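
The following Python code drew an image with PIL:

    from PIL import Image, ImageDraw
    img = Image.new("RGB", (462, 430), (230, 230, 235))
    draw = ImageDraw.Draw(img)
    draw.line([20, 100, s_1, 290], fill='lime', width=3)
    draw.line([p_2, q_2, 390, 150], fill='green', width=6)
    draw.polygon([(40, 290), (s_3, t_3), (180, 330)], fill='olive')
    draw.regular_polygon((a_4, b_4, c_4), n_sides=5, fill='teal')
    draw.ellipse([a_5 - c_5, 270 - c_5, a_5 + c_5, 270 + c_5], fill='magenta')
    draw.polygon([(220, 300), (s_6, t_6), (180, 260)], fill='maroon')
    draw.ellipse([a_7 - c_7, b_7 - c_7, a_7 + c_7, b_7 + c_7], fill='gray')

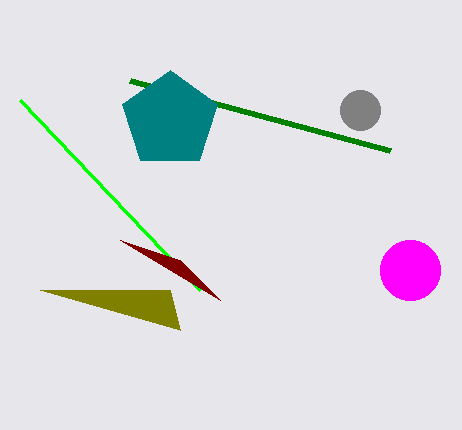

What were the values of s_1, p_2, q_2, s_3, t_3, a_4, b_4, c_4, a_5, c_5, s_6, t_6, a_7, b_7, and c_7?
s_1 = 200
p_2 = 130
q_2 = 80
s_3 = 170
t_3 = 290
a_4 = 170
b_4 = 120
c_4 = 50
a_5 = 410
c_5 = 30
s_6 = 120
t_6 = 240
a_7 = 360
b_7 = 110
c_7 = 20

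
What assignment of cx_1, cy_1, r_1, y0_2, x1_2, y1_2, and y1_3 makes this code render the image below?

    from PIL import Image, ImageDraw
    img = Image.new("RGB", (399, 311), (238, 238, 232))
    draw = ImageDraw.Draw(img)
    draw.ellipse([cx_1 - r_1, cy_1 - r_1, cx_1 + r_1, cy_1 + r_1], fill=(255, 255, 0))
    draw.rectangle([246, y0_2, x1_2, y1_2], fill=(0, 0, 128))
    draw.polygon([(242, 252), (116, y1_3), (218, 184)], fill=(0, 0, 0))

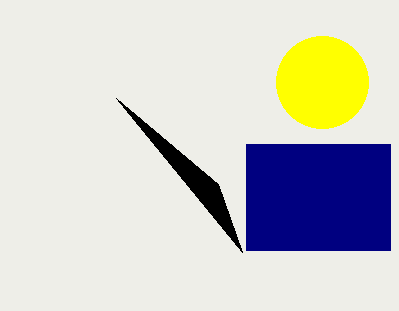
cx_1 = 322, cy_1 = 82, r_1 = 46, y0_2 = 144, x1_2 = 390, y1_2 = 250, y1_3 = 98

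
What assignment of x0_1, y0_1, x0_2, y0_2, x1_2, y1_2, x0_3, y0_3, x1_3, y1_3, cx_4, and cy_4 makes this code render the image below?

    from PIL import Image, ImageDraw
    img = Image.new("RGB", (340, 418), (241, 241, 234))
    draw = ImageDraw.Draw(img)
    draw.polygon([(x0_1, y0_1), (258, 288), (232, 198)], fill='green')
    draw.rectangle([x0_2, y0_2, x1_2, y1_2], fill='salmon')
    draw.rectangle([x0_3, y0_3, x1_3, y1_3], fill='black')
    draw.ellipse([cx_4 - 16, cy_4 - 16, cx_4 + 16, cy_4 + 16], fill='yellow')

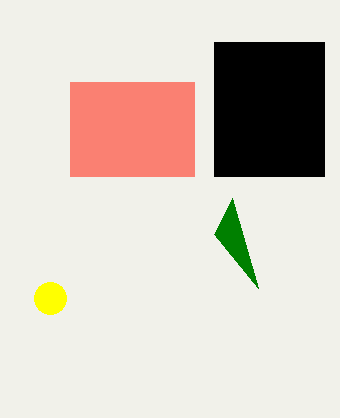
x0_1 = 214
y0_1 = 234
x0_2 = 70
y0_2 = 82
x1_2 = 194
y1_2 = 176
x0_3 = 214
y0_3 = 42
x1_3 = 324
y1_3 = 176
cx_4 = 50
cy_4 = 298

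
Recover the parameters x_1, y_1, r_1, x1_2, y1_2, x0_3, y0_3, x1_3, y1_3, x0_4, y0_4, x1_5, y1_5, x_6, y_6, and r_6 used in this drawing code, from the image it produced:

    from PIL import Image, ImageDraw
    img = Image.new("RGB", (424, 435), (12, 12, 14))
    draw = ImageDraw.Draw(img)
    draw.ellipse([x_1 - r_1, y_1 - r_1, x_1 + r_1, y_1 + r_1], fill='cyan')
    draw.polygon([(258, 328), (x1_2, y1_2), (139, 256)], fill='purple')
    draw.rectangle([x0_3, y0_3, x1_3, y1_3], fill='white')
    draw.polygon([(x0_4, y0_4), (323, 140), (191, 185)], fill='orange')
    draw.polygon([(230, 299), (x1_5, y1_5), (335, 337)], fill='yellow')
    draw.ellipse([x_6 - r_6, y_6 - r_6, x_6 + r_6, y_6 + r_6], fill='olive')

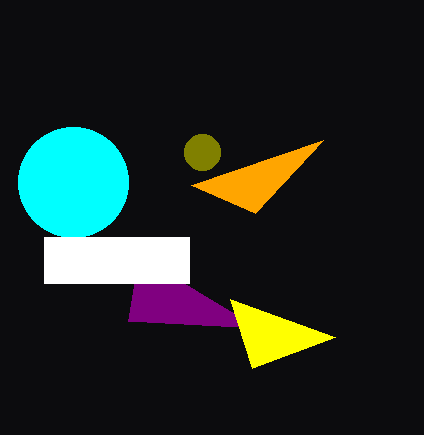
x_1 = 73, y_1 = 182, r_1 = 55, x1_2 = 128, y1_2 = 321, x0_3 = 44, y0_3 = 237, x1_3 = 189, y1_3 = 283, x0_4 = 255, y0_4 = 213, x1_5 = 252, y1_5 = 368, x_6 = 202, y_6 = 152, r_6 = 18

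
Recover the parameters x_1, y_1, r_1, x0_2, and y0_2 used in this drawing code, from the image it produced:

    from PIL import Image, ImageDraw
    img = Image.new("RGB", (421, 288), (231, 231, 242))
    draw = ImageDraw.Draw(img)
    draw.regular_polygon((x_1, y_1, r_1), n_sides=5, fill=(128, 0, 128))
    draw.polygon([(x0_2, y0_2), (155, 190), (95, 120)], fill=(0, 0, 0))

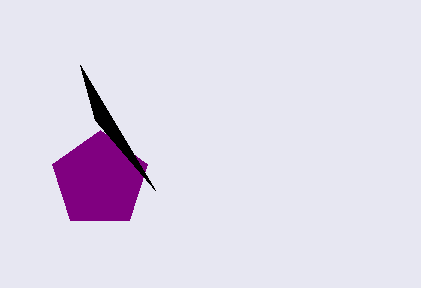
x_1 = 100, y_1 = 180, r_1 = 50, x0_2 = 80, y0_2 = 65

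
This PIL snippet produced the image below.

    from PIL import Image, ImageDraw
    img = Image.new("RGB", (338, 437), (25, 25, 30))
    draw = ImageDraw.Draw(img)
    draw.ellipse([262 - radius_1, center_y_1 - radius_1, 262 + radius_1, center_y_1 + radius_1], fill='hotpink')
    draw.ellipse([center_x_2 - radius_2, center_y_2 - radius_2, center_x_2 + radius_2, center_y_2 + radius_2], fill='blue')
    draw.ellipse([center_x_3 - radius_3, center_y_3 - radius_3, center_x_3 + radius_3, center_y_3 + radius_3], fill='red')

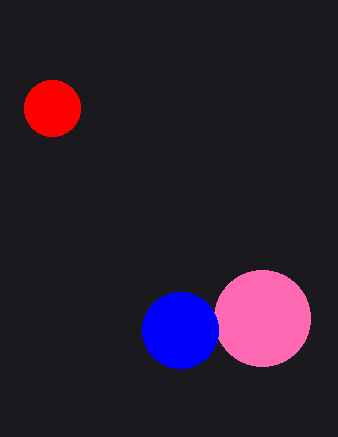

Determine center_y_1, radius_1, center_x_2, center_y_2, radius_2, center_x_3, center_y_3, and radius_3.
center_y_1 = 318, radius_1 = 48, center_x_2 = 180, center_y_2 = 330, radius_2 = 38, center_x_3 = 52, center_y_3 = 108, radius_3 = 28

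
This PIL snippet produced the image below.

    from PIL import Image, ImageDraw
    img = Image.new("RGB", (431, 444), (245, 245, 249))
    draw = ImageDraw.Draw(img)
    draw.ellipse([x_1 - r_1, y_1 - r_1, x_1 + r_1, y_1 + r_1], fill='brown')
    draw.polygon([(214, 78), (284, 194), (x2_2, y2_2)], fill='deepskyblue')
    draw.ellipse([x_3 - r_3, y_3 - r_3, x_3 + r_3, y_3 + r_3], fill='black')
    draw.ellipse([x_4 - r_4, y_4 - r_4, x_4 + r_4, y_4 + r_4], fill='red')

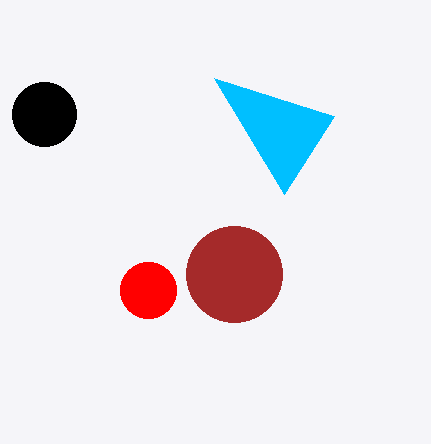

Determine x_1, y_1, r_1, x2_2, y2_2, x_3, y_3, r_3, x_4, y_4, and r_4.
x_1 = 234, y_1 = 274, r_1 = 48, x2_2 = 334, y2_2 = 116, x_3 = 44, y_3 = 114, r_3 = 32, x_4 = 148, y_4 = 290, r_4 = 28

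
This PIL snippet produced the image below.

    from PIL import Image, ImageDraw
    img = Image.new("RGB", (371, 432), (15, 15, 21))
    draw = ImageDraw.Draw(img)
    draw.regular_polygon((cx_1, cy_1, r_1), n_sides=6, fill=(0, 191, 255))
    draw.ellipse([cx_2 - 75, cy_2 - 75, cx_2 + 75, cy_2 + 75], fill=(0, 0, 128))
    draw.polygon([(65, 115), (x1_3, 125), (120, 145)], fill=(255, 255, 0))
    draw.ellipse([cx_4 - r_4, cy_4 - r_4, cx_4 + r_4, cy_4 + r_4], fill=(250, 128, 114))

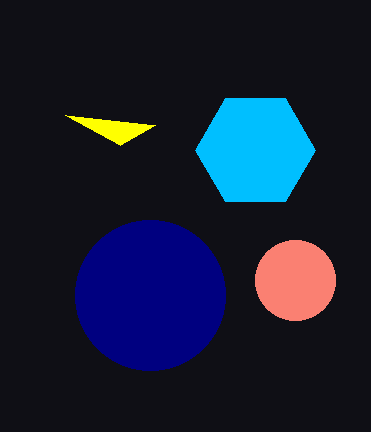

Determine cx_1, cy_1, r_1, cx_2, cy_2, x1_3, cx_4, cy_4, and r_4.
cx_1 = 255, cy_1 = 150, r_1 = 60, cx_2 = 150, cy_2 = 295, x1_3 = 155, cx_4 = 295, cy_4 = 280, r_4 = 40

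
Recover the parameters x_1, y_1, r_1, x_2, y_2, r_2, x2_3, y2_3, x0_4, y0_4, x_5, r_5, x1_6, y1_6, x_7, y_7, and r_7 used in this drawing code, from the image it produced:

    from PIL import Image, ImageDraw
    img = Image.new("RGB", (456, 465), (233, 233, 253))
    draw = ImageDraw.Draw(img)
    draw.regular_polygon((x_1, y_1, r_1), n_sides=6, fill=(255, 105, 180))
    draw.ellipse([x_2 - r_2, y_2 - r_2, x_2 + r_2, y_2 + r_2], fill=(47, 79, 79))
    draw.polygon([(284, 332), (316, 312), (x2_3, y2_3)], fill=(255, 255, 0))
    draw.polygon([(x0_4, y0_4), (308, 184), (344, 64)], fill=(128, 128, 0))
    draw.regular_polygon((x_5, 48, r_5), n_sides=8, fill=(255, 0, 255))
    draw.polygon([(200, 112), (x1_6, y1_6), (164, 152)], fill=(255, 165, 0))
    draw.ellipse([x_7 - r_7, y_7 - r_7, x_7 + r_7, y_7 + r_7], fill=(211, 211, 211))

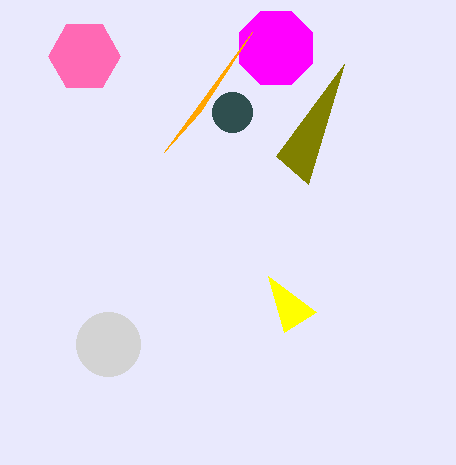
x_1 = 84, y_1 = 56, r_1 = 36, x_2 = 232, y_2 = 112, r_2 = 20, x2_3 = 268, y2_3 = 276, x0_4 = 276, y0_4 = 156, x_5 = 276, r_5 = 40, x1_6 = 252, y1_6 = 32, x_7 = 108, y_7 = 344, r_7 = 32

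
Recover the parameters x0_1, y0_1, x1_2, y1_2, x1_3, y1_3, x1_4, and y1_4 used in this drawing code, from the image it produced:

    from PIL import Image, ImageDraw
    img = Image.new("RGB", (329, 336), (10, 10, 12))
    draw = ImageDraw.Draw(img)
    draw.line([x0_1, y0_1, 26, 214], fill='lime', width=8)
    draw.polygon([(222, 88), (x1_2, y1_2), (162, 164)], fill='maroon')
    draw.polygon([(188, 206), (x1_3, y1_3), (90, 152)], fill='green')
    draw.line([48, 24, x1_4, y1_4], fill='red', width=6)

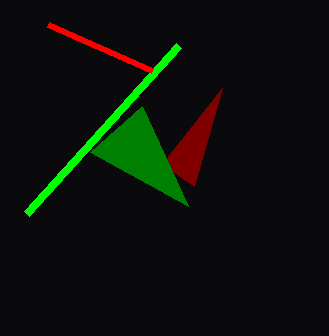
x0_1 = 178, y0_1 = 46, x1_2 = 194, y1_2 = 186, x1_3 = 142, y1_3 = 106, x1_4 = 152, y1_4 = 70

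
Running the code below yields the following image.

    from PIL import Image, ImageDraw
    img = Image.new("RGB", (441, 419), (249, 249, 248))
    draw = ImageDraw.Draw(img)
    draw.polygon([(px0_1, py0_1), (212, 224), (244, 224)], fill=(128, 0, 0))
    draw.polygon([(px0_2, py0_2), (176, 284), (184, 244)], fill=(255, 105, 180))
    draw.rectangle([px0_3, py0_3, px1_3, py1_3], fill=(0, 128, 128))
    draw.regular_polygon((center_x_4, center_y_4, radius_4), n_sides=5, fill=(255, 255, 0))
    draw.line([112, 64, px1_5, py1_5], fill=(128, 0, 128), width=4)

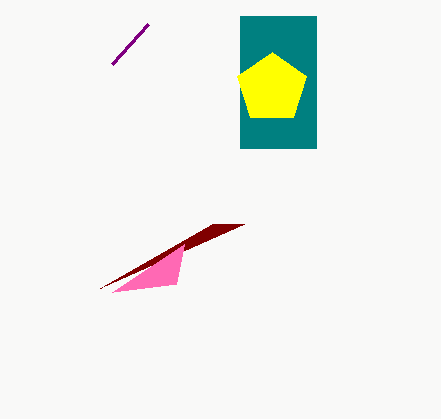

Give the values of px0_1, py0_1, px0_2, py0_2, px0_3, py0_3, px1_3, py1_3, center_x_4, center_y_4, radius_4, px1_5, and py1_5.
px0_1 = 100
py0_1 = 288
px0_2 = 112
py0_2 = 292
px0_3 = 240
py0_3 = 16
px1_3 = 316
py1_3 = 148
center_x_4 = 272
center_y_4 = 88
radius_4 = 36
px1_5 = 148
py1_5 = 24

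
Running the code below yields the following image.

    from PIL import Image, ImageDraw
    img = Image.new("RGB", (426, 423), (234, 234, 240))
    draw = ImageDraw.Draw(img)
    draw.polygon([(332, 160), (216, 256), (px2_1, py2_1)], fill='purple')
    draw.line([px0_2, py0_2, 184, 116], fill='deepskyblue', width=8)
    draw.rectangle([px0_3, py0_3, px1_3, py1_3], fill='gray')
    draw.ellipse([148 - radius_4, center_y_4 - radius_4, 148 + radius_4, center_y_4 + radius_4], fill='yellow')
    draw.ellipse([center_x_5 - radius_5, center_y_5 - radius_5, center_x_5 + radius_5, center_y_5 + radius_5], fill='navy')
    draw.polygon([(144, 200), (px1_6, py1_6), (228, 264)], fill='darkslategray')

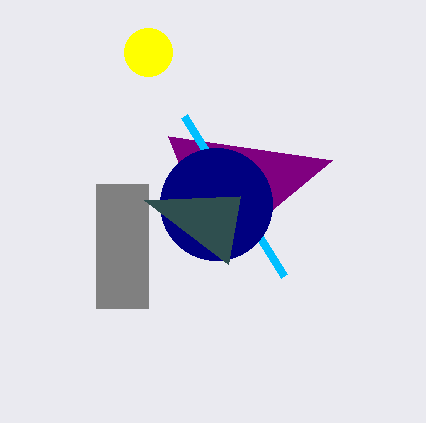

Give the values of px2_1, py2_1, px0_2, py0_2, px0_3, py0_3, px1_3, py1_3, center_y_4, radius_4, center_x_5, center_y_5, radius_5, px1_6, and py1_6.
px2_1 = 168
py2_1 = 136
px0_2 = 284
py0_2 = 276
px0_3 = 96
py0_3 = 184
px1_3 = 148
py1_3 = 308
center_y_4 = 52
radius_4 = 24
center_x_5 = 216
center_y_5 = 204
radius_5 = 56
px1_6 = 240
py1_6 = 196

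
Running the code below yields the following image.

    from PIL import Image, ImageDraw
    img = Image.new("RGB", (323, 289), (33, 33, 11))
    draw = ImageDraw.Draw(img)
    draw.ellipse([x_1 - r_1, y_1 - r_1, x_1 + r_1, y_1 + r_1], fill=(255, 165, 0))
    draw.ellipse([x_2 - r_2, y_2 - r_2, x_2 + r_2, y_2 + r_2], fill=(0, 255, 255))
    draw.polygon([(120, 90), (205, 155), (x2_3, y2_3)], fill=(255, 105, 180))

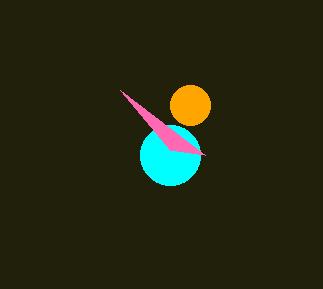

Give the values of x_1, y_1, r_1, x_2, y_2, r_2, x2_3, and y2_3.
x_1 = 190, y_1 = 105, r_1 = 20, x_2 = 170, y_2 = 155, r_2 = 30, x2_3 = 170, y2_3 = 150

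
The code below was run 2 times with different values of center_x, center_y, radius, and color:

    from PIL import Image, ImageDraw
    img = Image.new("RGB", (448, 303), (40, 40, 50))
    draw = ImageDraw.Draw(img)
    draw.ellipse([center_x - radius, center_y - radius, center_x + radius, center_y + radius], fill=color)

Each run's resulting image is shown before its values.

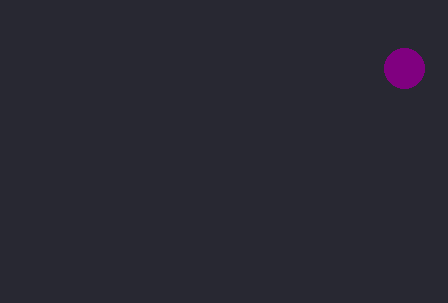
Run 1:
center_x = 404; center_y = 68; radius = 20; color = 'purple'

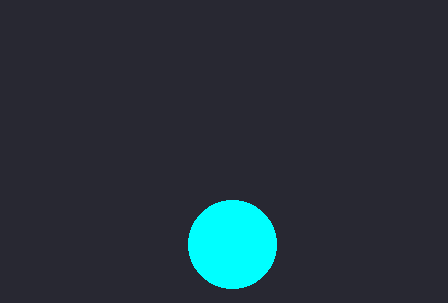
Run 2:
center_x = 232, center_y = 244, radius = 44, color = 'cyan'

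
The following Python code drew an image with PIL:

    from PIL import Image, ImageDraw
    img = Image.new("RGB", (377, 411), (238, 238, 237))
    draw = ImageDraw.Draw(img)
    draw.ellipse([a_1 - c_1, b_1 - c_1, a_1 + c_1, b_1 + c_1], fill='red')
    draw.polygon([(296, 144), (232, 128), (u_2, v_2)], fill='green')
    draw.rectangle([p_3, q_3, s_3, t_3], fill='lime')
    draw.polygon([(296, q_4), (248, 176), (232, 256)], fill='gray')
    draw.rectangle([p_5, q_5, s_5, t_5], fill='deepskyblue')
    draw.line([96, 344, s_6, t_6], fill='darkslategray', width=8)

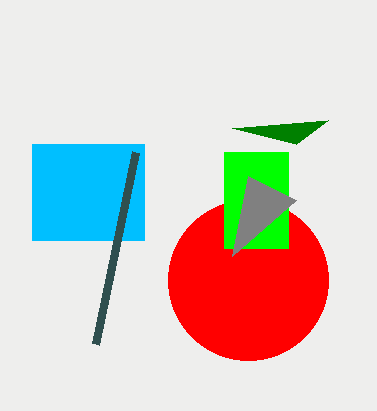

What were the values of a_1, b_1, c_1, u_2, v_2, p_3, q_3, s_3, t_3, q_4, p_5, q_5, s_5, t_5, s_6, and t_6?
a_1 = 248; b_1 = 280; c_1 = 80; u_2 = 328; v_2 = 120; p_3 = 224; q_3 = 152; s_3 = 288; t_3 = 248; q_4 = 200; p_5 = 32; q_5 = 144; s_5 = 144; t_5 = 240; s_6 = 136; t_6 = 152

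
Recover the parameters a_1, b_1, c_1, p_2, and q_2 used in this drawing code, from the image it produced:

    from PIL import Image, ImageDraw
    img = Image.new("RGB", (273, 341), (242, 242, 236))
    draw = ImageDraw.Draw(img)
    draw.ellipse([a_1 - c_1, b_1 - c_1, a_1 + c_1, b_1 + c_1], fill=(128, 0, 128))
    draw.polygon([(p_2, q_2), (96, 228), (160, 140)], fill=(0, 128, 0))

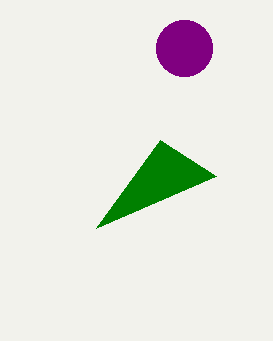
a_1 = 184; b_1 = 48; c_1 = 28; p_2 = 216; q_2 = 176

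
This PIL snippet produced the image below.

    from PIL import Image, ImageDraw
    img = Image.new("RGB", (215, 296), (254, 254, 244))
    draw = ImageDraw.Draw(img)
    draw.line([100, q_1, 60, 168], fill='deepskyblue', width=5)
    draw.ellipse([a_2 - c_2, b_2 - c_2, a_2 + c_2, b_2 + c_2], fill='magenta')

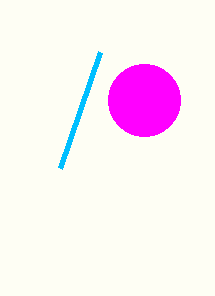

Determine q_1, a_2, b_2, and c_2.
q_1 = 52
a_2 = 144
b_2 = 100
c_2 = 36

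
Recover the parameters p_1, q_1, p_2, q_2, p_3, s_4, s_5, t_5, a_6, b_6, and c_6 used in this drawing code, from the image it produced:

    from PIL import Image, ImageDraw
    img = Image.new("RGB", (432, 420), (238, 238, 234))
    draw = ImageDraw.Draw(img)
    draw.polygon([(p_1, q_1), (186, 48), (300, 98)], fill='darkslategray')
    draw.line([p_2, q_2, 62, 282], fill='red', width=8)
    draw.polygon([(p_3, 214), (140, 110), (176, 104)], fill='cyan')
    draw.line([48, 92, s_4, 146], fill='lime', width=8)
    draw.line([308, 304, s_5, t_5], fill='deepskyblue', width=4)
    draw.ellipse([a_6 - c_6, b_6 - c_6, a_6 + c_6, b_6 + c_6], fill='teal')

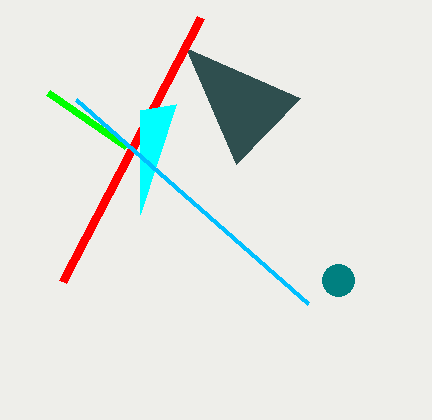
p_1 = 236; q_1 = 164; p_2 = 200; q_2 = 18; p_3 = 140; s_4 = 126; s_5 = 76; t_5 = 100; a_6 = 338; b_6 = 280; c_6 = 16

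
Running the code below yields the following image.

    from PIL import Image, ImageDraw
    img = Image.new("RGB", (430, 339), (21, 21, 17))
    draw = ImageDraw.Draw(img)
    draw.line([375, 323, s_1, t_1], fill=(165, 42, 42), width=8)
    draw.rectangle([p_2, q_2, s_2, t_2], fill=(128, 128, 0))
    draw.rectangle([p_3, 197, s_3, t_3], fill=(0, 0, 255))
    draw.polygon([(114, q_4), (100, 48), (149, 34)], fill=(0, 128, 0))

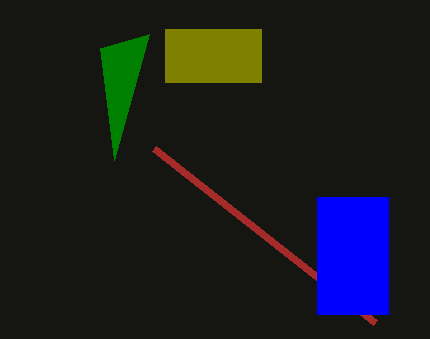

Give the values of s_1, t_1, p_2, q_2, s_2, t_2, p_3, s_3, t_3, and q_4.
s_1 = 154
t_1 = 149
p_2 = 165
q_2 = 29
s_2 = 261
t_2 = 82
p_3 = 317
s_3 = 388
t_3 = 314
q_4 = 160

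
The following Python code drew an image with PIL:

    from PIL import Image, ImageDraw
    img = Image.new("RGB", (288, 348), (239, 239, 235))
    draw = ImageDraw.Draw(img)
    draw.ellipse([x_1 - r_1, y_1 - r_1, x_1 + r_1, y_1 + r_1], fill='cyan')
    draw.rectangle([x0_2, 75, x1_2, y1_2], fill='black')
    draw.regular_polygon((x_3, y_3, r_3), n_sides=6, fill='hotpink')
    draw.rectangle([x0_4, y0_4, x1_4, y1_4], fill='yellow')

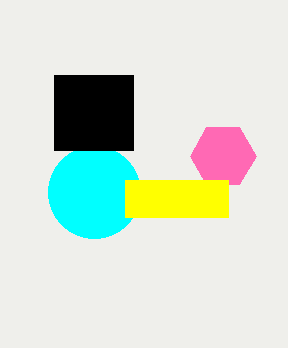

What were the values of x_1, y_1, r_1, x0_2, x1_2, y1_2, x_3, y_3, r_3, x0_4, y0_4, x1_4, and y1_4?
x_1 = 94, y_1 = 192, r_1 = 46, x0_2 = 54, x1_2 = 133, y1_2 = 150, x_3 = 223, y_3 = 156, r_3 = 33, x0_4 = 125, y0_4 = 180, x1_4 = 228, y1_4 = 217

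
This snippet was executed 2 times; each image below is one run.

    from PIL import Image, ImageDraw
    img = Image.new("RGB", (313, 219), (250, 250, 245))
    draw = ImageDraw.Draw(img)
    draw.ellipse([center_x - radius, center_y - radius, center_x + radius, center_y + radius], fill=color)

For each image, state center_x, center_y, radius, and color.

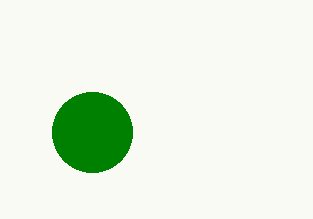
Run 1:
center_x = 92
center_y = 132
radius = 40
color = 'green'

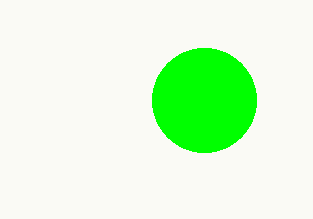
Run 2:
center_x = 204; center_y = 100; radius = 52; color = 'lime'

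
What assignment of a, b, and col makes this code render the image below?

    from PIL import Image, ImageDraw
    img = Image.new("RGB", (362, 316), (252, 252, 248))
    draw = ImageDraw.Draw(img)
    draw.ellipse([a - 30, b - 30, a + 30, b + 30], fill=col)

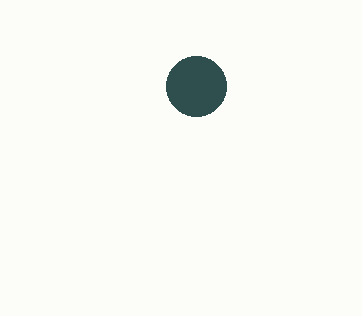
a = 196; b = 86; col = 'darkslategray'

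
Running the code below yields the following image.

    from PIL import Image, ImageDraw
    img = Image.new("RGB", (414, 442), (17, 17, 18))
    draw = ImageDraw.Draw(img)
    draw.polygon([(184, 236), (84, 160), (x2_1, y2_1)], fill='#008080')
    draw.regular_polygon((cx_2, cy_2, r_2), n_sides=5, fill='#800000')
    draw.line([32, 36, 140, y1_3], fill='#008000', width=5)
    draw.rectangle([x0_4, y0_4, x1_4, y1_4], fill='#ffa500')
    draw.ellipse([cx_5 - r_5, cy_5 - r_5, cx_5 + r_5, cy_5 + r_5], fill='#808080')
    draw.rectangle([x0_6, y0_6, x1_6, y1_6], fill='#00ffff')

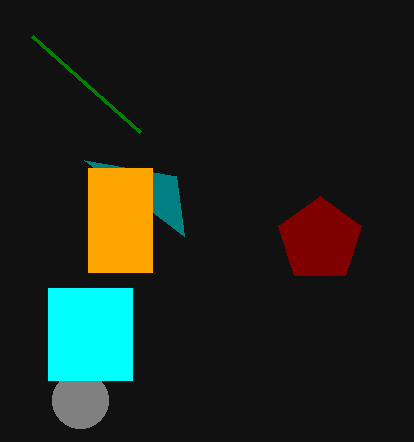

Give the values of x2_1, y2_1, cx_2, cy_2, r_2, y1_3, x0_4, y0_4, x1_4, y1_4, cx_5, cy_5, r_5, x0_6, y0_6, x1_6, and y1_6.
x2_1 = 176, y2_1 = 176, cx_2 = 320, cy_2 = 240, r_2 = 44, y1_3 = 132, x0_4 = 88, y0_4 = 168, x1_4 = 152, y1_4 = 272, cx_5 = 80, cy_5 = 400, r_5 = 28, x0_6 = 48, y0_6 = 288, x1_6 = 132, y1_6 = 380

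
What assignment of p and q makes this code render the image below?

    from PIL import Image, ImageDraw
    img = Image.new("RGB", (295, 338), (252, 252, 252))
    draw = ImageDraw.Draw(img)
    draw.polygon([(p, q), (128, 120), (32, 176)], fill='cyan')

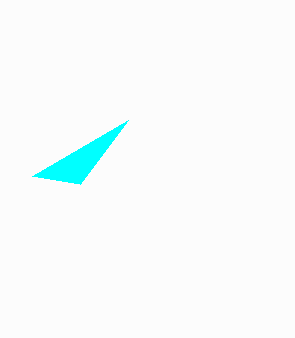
p = 80; q = 184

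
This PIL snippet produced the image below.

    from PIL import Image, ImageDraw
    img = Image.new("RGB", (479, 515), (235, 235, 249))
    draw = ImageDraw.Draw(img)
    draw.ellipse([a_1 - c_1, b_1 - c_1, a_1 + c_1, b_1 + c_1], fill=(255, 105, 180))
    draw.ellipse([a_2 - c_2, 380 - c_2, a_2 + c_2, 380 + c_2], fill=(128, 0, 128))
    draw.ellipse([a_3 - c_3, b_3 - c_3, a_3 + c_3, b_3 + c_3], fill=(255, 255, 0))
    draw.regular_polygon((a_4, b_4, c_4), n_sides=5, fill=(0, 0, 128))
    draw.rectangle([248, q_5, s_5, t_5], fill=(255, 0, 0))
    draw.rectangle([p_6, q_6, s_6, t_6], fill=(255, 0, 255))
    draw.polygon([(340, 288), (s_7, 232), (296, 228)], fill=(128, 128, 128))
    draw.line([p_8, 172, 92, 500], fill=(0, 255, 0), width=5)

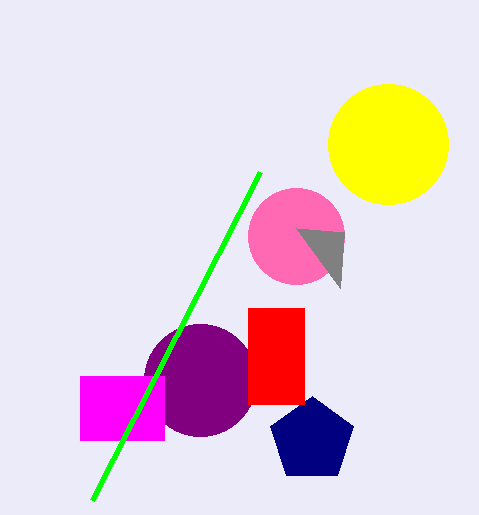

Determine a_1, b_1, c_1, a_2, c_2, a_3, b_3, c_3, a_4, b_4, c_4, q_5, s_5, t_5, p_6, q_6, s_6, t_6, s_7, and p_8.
a_1 = 296
b_1 = 236
c_1 = 48
a_2 = 200
c_2 = 56
a_3 = 388
b_3 = 144
c_3 = 60
a_4 = 312
b_4 = 440
c_4 = 44
q_5 = 308
s_5 = 304
t_5 = 404
p_6 = 80
q_6 = 376
s_6 = 164
t_6 = 440
s_7 = 344
p_8 = 260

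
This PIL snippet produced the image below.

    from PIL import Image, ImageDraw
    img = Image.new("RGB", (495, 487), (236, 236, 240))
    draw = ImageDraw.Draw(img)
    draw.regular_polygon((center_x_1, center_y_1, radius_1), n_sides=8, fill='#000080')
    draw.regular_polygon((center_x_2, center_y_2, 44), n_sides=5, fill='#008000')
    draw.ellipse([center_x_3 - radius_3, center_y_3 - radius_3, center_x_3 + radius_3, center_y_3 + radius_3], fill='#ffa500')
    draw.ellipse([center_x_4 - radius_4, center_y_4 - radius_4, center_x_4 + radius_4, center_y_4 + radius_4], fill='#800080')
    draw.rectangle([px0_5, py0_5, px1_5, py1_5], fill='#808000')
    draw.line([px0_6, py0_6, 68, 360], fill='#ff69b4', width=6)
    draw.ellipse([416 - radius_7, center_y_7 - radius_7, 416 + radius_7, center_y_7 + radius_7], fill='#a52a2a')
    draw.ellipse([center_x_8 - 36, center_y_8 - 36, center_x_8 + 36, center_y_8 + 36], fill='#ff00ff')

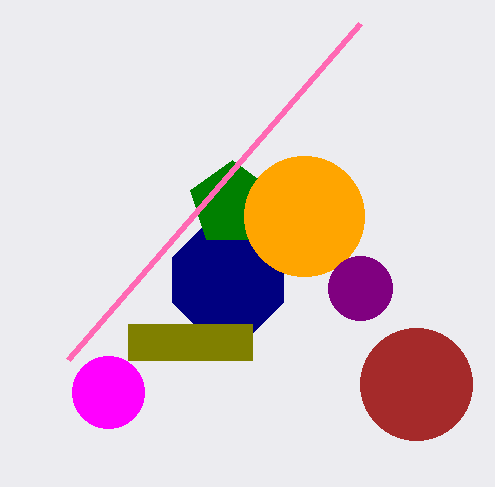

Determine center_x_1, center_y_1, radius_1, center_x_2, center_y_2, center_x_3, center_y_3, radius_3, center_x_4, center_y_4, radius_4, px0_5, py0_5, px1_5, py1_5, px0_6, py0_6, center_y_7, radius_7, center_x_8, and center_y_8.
center_x_1 = 228, center_y_1 = 280, radius_1 = 60, center_x_2 = 232, center_y_2 = 204, center_x_3 = 304, center_y_3 = 216, radius_3 = 60, center_x_4 = 360, center_y_4 = 288, radius_4 = 32, px0_5 = 128, py0_5 = 324, px1_5 = 252, py1_5 = 360, px0_6 = 360, py0_6 = 24, center_y_7 = 384, radius_7 = 56, center_x_8 = 108, center_y_8 = 392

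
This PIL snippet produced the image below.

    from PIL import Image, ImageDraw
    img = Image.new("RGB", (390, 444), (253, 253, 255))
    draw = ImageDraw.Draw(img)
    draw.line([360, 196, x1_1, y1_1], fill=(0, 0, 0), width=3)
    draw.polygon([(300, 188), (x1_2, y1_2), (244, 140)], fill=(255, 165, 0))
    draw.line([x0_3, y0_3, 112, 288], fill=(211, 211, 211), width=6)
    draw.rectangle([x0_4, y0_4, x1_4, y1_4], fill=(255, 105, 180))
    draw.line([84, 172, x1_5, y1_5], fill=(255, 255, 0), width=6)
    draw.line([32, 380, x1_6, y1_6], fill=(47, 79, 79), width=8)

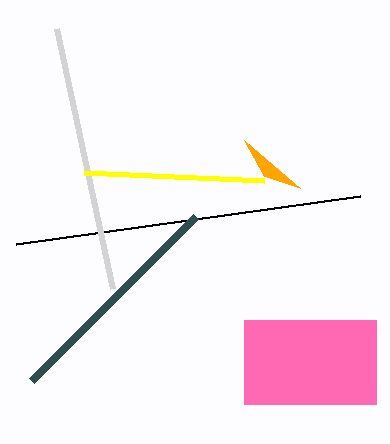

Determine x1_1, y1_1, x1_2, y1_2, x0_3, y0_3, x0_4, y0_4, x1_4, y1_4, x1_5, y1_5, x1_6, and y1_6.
x1_1 = 16, y1_1 = 244, x1_2 = 264, y1_2 = 176, x0_3 = 56, y0_3 = 28, x0_4 = 244, y0_4 = 320, x1_4 = 376, y1_4 = 404, x1_5 = 264, y1_5 = 180, x1_6 = 196, y1_6 = 216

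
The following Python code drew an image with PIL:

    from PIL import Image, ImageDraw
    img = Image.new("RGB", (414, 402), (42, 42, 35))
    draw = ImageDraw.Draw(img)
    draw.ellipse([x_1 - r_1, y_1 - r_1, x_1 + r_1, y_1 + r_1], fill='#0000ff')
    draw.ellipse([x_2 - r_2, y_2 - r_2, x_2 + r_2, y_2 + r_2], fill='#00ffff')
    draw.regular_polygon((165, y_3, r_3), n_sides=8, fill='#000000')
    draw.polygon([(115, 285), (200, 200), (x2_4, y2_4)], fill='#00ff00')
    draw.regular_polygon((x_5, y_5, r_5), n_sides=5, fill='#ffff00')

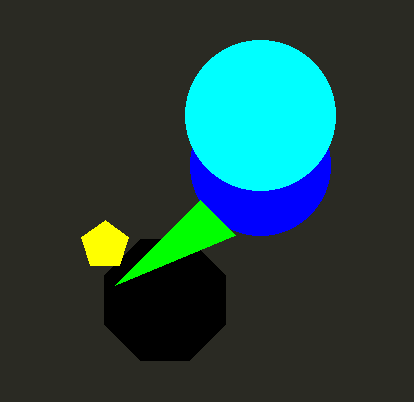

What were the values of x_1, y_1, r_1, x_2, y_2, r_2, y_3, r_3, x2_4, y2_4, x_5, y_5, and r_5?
x_1 = 260, y_1 = 165, r_1 = 70, x_2 = 260, y_2 = 115, r_2 = 75, y_3 = 300, r_3 = 65, x2_4 = 235, y2_4 = 235, x_5 = 105, y_5 = 245, r_5 = 25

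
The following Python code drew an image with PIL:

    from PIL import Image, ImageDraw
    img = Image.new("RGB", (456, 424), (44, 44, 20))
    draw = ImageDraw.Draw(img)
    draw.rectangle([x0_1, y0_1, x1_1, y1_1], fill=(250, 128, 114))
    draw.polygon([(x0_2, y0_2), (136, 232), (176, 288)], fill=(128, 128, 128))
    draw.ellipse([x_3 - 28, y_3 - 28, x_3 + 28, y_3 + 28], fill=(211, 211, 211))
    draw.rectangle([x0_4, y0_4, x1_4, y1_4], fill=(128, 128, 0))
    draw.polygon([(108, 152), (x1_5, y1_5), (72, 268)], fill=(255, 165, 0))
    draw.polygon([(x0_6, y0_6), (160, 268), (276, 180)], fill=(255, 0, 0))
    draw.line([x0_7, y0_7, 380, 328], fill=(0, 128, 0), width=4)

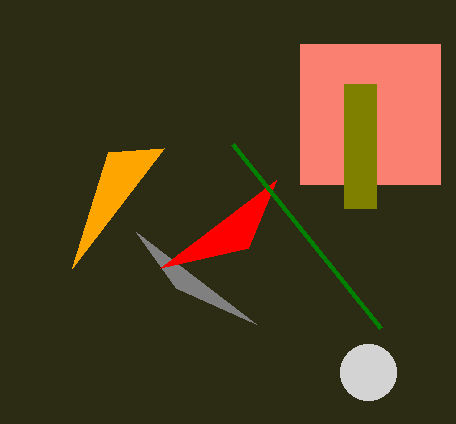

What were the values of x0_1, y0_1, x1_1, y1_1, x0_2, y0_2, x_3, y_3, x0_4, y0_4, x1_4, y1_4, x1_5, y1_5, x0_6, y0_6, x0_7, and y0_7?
x0_1 = 300
y0_1 = 44
x1_1 = 440
y1_1 = 184
x0_2 = 256
y0_2 = 324
x_3 = 368
y_3 = 372
x0_4 = 344
y0_4 = 84
x1_4 = 376
y1_4 = 208
x1_5 = 164
y1_5 = 148
x0_6 = 248
y0_6 = 248
x0_7 = 232
y0_7 = 144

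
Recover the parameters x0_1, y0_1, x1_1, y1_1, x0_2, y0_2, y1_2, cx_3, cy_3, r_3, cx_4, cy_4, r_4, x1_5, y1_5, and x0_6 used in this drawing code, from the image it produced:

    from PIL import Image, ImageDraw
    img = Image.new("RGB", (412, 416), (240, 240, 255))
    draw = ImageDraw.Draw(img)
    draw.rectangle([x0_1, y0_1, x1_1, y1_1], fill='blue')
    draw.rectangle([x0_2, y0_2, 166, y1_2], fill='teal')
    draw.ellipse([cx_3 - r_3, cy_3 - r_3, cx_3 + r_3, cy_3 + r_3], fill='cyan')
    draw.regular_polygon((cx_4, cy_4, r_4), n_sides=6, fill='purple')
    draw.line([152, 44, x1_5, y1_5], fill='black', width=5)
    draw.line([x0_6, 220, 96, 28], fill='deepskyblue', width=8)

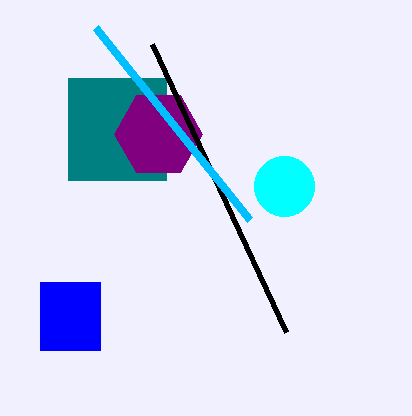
x0_1 = 40; y0_1 = 282; x1_1 = 100; y1_1 = 350; x0_2 = 68; y0_2 = 78; y1_2 = 180; cx_3 = 284; cy_3 = 186; r_3 = 30; cx_4 = 158; cy_4 = 134; r_4 = 44; x1_5 = 286; y1_5 = 332; x0_6 = 250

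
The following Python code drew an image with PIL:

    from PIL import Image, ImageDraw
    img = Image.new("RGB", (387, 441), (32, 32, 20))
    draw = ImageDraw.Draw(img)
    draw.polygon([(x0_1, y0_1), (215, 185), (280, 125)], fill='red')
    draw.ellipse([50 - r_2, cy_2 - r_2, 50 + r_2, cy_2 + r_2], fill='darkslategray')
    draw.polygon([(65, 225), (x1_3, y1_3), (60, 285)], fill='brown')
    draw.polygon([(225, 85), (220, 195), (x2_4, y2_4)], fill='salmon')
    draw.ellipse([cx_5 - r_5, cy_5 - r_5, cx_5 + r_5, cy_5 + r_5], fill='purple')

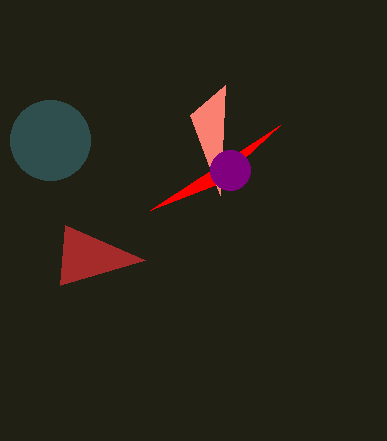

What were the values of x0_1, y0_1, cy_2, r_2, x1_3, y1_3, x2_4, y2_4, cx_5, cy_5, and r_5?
x0_1 = 150; y0_1 = 210; cy_2 = 140; r_2 = 40; x1_3 = 145; y1_3 = 260; x2_4 = 190; y2_4 = 115; cx_5 = 230; cy_5 = 170; r_5 = 20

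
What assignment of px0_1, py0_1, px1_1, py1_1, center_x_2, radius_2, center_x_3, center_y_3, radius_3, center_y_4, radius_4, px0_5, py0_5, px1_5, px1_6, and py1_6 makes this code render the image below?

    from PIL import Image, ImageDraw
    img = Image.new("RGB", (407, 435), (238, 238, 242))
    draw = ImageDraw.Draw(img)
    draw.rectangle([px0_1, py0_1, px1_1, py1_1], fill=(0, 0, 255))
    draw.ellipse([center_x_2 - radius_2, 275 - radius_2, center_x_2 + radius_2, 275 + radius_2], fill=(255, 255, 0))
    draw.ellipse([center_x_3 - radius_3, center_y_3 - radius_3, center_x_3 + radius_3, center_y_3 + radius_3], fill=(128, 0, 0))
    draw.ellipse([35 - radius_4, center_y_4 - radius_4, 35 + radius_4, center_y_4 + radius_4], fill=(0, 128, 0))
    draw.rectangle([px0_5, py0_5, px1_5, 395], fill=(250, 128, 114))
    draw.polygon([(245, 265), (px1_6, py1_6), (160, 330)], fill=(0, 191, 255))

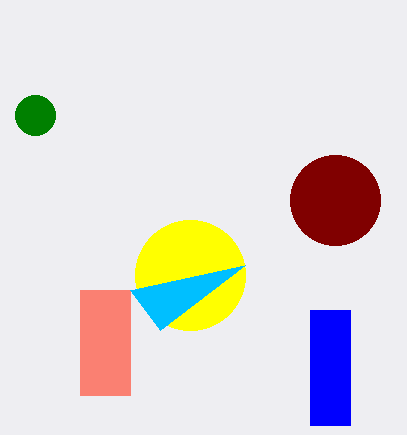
px0_1 = 310
py0_1 = 310
px1_1 = 350
py1_1 = 425
center_x_2 = 190
radius_2 = 55
center_x_3 = 335
center_y_3 = 200
radius_3 = 45
center_y_4 = 115
radius_4 = 20
px0_5 = 80
py0_5 = 290
px1_5 = 130
px1_6 = 130
py1_6 = 290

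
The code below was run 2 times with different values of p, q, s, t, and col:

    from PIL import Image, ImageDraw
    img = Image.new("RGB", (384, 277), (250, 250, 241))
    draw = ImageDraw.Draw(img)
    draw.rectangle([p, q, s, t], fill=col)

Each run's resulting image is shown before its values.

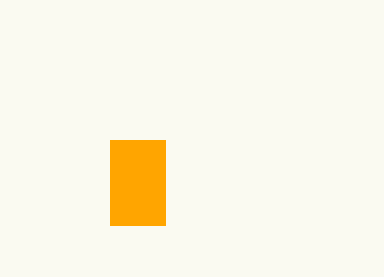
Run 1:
p = 110; q = 140; s = 165; t = 225; col = 'orange'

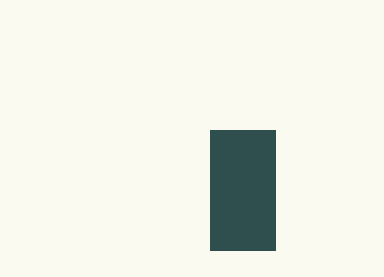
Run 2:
p = 210; q = 130; s = 275; t = 250; col = 'darkslategray'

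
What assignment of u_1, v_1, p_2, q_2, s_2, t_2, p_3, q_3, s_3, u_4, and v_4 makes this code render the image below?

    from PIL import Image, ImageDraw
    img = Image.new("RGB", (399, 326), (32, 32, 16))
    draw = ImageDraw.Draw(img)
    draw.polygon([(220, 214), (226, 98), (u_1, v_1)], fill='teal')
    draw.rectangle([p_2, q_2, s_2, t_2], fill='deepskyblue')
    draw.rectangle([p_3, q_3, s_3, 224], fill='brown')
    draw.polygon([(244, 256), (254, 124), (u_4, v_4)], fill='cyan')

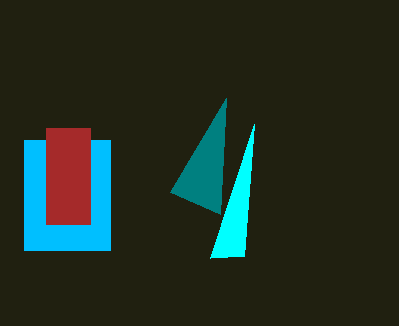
u_1 = 170; v_1 = 192; p_2 = 24; q_2 = 140; s_2 = 110; t_2 = 250; p_3 = 46; q_3 = 128; s_3 = 90; u_4 = 210; v_4 = 258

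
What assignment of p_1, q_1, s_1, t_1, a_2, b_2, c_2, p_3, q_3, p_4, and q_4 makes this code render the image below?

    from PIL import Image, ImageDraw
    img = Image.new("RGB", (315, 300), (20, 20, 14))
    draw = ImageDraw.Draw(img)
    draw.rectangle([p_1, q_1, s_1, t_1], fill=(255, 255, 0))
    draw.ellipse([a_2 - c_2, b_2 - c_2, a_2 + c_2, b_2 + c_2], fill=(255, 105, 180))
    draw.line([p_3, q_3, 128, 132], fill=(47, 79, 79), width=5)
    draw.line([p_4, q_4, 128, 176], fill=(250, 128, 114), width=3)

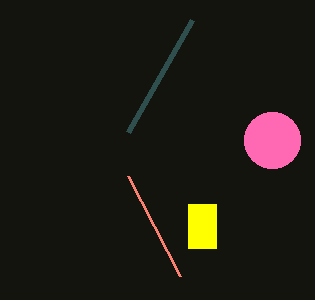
p_1 = 188, q_1 = 204, s_1 = 216, t_1 = 248, a_2 = 272, b_2 = 140, c_2 = 28, p_3 = 192, q_3 = 20, p_4 = 180, q_4 = 276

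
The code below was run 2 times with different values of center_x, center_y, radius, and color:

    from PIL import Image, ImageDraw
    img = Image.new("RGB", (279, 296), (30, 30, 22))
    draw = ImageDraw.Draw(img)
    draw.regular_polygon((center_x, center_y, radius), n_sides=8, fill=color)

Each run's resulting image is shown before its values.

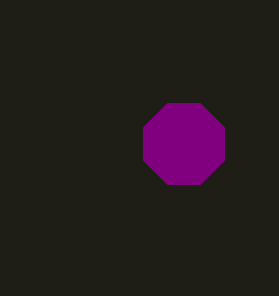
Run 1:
center_x = 184, center_y = 144, radius = 44, color = 'purple'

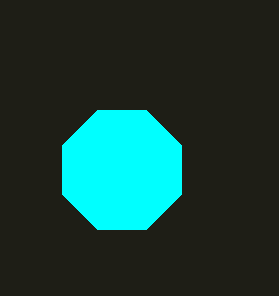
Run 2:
center_x = 122; center_y = 170; radius = 64; color = 'cyan'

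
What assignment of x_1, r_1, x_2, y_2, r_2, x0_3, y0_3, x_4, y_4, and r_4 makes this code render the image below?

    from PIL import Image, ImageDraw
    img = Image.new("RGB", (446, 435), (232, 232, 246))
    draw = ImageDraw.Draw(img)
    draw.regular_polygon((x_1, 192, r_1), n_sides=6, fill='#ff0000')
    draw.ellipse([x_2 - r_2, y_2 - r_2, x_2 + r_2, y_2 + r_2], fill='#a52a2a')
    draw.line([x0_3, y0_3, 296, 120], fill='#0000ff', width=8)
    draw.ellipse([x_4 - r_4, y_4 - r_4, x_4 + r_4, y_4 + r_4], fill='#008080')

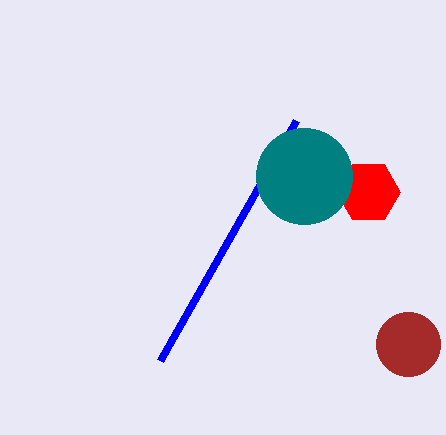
x_1 = 368; r_1 = 32; x_2 = 408; y_2 = 344; r_2 = 32; x0_3 = 160; y0_3 = 360; x_4 = 304; y_4 = 176; r_4 = 48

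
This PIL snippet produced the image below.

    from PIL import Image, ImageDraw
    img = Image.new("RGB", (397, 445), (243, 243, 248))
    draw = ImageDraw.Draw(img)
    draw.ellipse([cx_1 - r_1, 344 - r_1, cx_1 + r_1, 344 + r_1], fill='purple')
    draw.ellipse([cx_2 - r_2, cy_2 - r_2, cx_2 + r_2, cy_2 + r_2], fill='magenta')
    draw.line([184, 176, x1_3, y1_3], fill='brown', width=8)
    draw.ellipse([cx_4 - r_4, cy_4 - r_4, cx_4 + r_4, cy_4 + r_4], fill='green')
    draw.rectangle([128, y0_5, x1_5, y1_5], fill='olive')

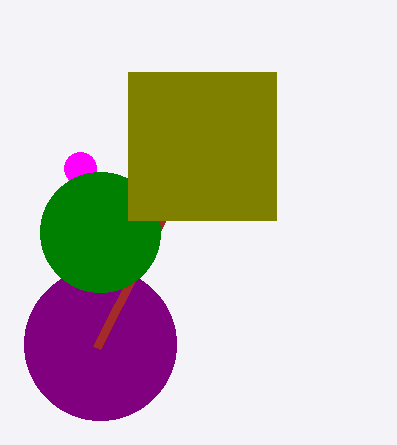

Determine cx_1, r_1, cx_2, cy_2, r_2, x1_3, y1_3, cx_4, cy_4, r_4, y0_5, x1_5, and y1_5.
cx_1 = 100; r_1 = 76; cx_2 = 80; cy_2 = 168; r_2 = 16; x1_3 = 96; y1_3 = 348; cx_4 = 100; cy_4 = 232; r_4 = 60; y0_5 = 72; x1_5 = 276; y1_5 = 220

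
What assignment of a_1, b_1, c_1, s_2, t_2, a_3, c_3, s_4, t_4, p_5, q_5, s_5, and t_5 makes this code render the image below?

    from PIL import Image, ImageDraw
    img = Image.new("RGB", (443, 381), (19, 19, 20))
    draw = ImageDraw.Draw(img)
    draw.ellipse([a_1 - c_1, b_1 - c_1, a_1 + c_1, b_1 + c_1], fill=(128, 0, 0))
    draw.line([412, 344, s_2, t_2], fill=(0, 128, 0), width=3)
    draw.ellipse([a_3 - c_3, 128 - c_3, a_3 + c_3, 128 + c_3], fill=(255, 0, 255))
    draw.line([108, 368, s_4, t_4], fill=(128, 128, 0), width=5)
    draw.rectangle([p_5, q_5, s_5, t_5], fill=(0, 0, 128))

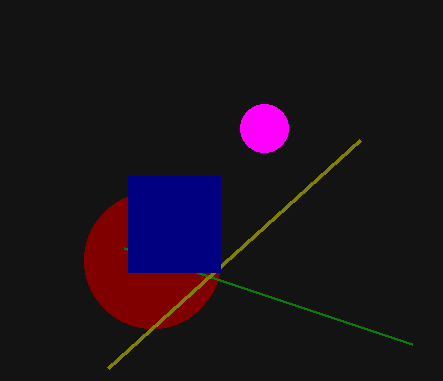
a_1 = 152; b_1 = 260; c_1 = 68; s_2 = 124; t_2 = 248; a_3 = 264; c_3 = 24; s_4 = 360; t_4 = 140; p_5 = 128; q_5 = 176; s_5 = 220; t_5 = 272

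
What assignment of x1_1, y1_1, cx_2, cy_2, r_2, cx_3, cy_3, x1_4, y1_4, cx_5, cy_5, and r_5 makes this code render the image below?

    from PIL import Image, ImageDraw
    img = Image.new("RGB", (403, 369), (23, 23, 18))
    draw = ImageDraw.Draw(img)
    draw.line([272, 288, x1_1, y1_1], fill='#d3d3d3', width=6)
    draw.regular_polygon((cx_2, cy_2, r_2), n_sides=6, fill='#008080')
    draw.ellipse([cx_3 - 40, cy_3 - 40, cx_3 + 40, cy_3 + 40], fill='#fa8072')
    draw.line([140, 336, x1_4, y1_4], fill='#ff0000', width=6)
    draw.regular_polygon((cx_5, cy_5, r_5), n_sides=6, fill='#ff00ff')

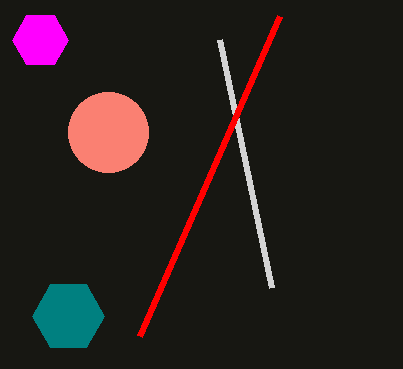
x1_1 = 220; y1_1 = 40; cx_2 = 68; cy_2 = 316; r_2 = 36; cx_3 = 108; cy_3 = 132; x1_4 = 280; y1_4 = 16; cx_5 = 40; cy_5 = 40; r_5 = 28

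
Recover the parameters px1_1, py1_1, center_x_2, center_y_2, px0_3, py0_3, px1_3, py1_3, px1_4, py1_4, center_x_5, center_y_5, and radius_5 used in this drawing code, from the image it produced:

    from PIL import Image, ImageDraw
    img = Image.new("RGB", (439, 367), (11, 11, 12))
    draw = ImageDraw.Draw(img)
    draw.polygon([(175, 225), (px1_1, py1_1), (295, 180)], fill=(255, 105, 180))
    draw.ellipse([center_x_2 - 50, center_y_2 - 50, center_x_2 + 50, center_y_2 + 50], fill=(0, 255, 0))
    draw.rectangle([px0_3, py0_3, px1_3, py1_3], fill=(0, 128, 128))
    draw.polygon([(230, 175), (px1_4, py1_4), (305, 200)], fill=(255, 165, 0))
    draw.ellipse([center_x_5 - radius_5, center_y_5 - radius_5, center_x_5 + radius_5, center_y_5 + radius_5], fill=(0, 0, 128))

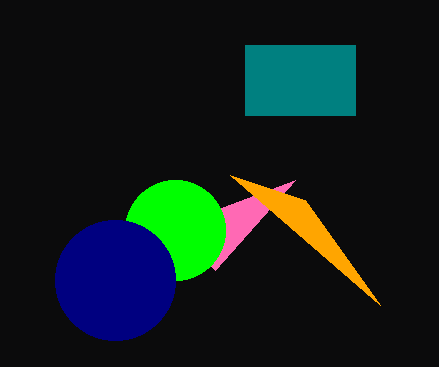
px1_1 = 215, py1_1 = 270, center_x_2 = 175, center_y_2 = 230, px0_3 = 245, py0_3 = 45, px1_3 = 355, py1_3 = 115, px1_4 = 380, py1_4 = 305, center_x_5 = 115, center_y_5 = 280, radius_5 = 60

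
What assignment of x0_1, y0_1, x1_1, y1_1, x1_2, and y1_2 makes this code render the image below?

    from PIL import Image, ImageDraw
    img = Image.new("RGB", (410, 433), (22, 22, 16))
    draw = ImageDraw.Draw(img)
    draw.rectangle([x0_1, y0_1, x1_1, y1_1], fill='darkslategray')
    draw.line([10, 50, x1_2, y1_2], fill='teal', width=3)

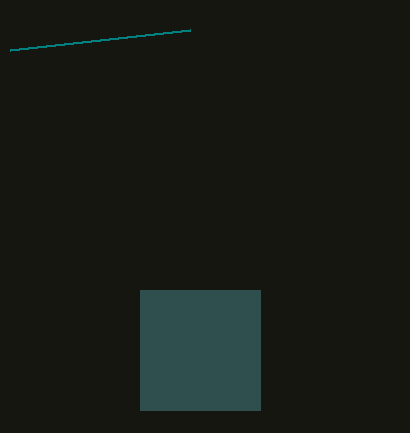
x0_1 = 140, y0_1 = 290, x1_1 = 260, y1_1 = 410, x1_2 = 190, y1_2 = 30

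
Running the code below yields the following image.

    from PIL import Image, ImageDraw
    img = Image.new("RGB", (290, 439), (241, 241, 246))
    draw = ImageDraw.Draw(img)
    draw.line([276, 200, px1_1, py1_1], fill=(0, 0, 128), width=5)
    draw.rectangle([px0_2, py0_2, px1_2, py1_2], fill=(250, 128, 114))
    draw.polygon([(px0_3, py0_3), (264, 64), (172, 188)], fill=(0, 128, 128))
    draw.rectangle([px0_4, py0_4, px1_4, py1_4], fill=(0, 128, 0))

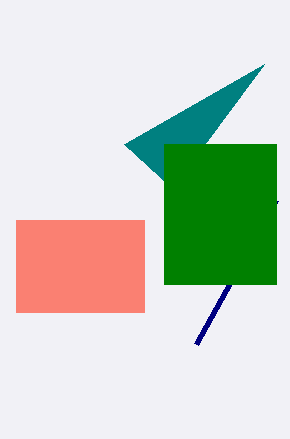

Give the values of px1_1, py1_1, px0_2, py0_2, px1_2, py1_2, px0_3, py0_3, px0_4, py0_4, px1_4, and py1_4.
px1_1 = 196, py1_1 = 344, px0_2 = 16, py0_2 = 220, px1_2 = 144, py1_2 = 312, px0_3 = 124, py0_3 = 144, px0_4 = 164, py0_4 = 144, px1_4 = 276, py1_4 = 284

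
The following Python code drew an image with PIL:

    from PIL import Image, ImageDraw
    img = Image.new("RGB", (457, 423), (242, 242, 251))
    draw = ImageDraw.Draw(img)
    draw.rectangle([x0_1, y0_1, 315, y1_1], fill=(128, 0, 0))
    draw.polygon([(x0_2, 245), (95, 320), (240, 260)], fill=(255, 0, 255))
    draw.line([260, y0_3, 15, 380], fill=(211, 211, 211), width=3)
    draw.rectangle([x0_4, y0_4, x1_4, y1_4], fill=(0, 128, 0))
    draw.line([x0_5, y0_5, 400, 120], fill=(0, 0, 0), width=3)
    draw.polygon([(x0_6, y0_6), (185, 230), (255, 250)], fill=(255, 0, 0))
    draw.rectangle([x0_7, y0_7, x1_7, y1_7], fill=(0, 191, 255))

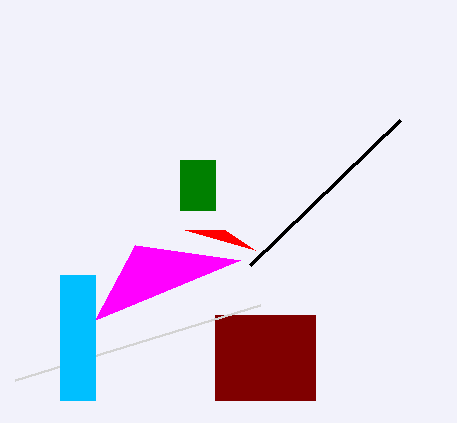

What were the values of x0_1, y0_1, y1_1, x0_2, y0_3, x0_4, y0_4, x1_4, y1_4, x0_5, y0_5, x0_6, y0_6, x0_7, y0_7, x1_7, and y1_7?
x0_1 = 215, y0_1 = 315, y1_1 = 400, x0_2 = 135, y0_3 = 305, x0_4 = 180, y0_4 = 160, x1_4 = 215, y1_4 = 210, x0_5 = 250, y0_5 = 265, x0_6 = 225, y0_6 = 230, x0_7 = 60, y0_7 = 275, x1_7 = 95, y1_7 = 400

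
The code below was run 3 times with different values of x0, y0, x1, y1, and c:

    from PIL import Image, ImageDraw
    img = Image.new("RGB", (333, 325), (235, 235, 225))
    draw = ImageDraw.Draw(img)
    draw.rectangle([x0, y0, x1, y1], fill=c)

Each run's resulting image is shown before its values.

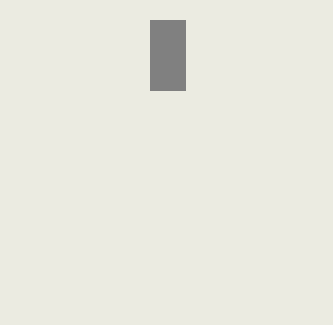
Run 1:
x0 = 150
y0 = 20
x1 = 185
y1 = 90
c = 'gray'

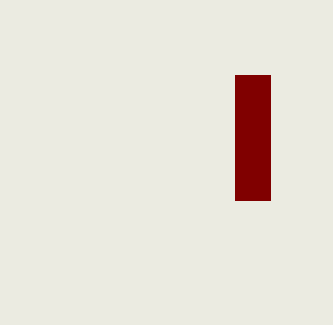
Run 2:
x0 = 235, y0 = 75, x1 = 270, y1 = 200, c = 'maroon'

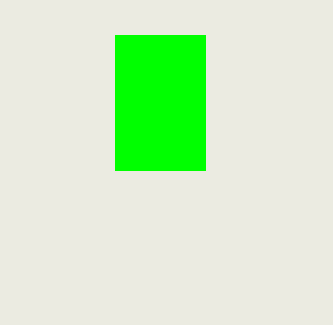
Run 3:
x0 = 115, y0 = 35, x1 = 205, y1 = 170, c = 'lime'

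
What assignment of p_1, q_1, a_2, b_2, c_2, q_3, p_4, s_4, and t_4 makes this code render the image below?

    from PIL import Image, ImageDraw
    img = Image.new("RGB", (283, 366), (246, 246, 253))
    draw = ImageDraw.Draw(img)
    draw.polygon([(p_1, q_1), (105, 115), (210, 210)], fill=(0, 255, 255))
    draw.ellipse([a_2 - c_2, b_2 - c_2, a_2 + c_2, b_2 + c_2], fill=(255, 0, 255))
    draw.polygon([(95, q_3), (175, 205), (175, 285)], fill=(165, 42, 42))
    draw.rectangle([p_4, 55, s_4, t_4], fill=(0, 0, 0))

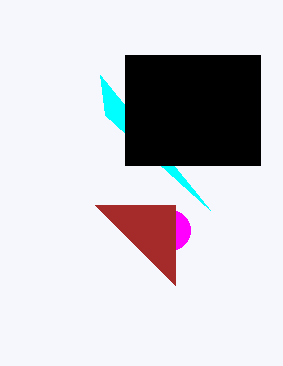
p_1 = 100, q_1 = 75, a_2 = 170, b_2 = 230, c_2 = 20, q_3 = 205, p_4 = 125, s_4 = 260, t_4 = 165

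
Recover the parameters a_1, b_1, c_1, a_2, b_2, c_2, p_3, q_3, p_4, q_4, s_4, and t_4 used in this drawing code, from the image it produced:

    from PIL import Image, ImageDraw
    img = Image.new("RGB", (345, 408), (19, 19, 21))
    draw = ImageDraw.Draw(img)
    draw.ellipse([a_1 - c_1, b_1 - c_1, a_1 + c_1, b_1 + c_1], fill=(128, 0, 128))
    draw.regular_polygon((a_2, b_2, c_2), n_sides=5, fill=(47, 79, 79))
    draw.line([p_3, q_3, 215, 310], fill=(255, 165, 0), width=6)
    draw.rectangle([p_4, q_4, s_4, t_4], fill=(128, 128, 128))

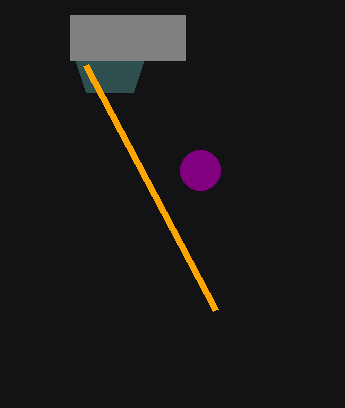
a_1 = 200
b_1 = 170
c_1 = 20
a_2 = 110
b_2 = 60
c_2 = 40
p_3 = 85
q_3 = 65
p_4 = 70
q_4 = 15
s_4 = 185
t_4 = 60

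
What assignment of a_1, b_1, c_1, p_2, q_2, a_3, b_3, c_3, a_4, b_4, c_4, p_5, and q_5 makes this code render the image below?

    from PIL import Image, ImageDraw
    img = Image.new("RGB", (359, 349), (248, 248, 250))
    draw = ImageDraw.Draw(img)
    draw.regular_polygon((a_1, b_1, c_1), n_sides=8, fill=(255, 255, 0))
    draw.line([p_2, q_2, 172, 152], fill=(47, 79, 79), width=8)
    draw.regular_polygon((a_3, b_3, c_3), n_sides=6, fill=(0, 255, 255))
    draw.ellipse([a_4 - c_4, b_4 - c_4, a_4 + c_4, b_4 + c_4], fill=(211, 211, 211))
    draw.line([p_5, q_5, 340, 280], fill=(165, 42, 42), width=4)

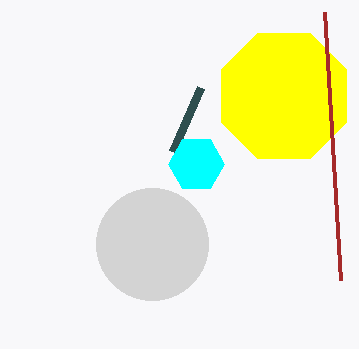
a_1 = 284; b_1 = 96; c_1 = 68; p_2 = 200; q_2 = 88; a_3 = 196; b_3 = 164; c_3 = 28; a_4 = 152; b_4 = 244; c_4 = 56; p_5 = 324; q_5 = 12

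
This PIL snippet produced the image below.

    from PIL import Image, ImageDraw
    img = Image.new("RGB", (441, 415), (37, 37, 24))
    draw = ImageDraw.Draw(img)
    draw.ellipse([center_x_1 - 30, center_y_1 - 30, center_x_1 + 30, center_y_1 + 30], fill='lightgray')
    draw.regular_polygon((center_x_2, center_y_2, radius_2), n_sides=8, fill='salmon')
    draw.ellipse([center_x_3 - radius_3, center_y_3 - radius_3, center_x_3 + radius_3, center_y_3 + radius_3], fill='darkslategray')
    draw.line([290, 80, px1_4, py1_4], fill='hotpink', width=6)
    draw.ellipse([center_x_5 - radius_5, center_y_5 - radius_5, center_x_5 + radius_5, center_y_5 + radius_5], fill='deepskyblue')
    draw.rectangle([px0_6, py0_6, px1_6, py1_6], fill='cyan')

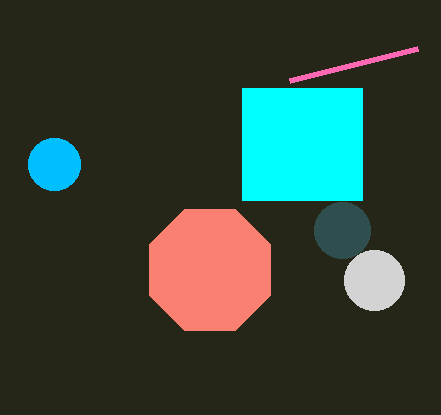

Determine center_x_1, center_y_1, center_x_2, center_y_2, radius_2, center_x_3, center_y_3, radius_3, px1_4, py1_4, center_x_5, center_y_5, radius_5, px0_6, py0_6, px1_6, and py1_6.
center_x_1 = 374
center_y_1 = 280
center_x_2 = 210
center_y_2 = 270
radius_2 = 66
center_x_3 = 342
center_y_3 = 230
radius_3 = 28
px1_4 = 418
py1_4 = 48
center_x_5 = 54
center_y_5 = 164
radius_5 = 26
px0_6 = 242
py0_6 = 88
px1_6 = 362
py1_6 = 200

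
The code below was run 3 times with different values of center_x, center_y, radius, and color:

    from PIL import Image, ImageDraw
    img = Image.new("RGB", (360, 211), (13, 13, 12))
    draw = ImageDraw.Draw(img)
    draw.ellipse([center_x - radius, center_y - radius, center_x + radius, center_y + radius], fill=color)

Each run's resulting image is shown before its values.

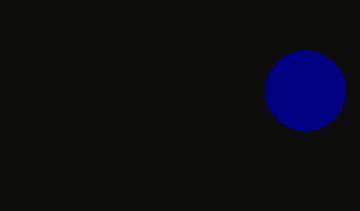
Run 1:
center_x = 305, center_y = 90, radius = 40, color = 'navy'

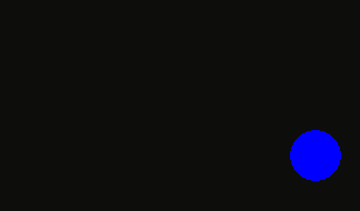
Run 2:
center_x = 315; center_y = 155; radius = 25; color = 'blue'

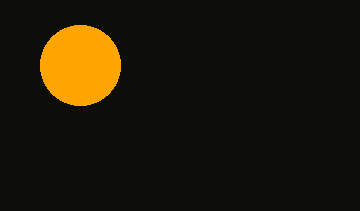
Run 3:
center_x = 80, center_y = 65, radius = 40, color = 'orange'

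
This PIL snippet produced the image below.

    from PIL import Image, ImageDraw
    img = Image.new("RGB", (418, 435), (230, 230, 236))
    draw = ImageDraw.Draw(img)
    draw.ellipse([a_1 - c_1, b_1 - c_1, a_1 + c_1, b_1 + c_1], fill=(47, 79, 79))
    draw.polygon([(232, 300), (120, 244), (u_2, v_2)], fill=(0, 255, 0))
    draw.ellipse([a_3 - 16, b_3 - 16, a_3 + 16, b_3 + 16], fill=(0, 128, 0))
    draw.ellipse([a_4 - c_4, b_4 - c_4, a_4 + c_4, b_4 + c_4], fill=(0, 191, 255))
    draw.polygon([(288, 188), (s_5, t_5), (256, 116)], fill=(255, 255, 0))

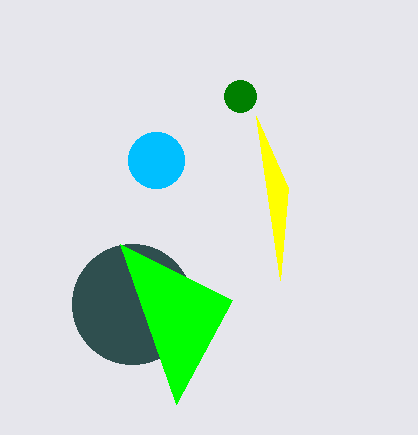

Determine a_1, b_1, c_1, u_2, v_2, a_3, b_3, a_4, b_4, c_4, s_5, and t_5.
a_1 = 132, b_1 = 304, c_1 = 60, u_2 = 176, v_2 = 404, a_3 = 240, b_3 = 96, a_4 = 156, b_4 = 160, c_4 = 28, s_5 = 280, t_5 = 280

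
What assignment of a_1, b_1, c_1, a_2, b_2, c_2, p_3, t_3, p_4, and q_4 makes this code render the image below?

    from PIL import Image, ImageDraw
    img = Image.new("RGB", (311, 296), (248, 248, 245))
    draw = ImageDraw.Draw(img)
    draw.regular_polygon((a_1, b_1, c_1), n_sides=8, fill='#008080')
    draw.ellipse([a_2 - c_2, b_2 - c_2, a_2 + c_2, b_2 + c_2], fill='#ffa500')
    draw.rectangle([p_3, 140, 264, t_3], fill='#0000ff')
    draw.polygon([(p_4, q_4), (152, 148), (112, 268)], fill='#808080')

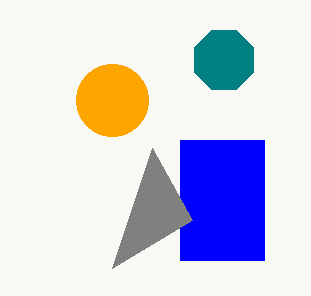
a_1 = 224; b_1 = 60; c_1 = 32; a_2 = 112; b_2 = 100; c_2 = 36; p_3 = 180; t_3 = 260; p_4 = 192; q_4 = 220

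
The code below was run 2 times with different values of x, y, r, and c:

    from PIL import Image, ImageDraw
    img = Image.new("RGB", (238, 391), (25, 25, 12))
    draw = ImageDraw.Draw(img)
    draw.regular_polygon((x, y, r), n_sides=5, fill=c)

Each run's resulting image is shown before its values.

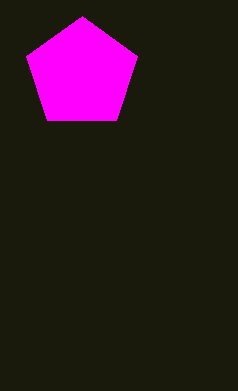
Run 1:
x = 82, y = 74, r = 58, c = 'magenta'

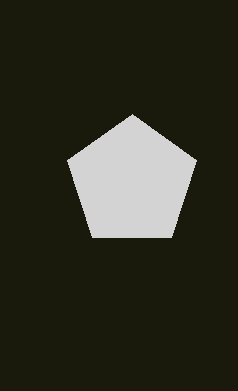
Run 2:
x = 132; y = 182; r = 68; c = 'lightgray'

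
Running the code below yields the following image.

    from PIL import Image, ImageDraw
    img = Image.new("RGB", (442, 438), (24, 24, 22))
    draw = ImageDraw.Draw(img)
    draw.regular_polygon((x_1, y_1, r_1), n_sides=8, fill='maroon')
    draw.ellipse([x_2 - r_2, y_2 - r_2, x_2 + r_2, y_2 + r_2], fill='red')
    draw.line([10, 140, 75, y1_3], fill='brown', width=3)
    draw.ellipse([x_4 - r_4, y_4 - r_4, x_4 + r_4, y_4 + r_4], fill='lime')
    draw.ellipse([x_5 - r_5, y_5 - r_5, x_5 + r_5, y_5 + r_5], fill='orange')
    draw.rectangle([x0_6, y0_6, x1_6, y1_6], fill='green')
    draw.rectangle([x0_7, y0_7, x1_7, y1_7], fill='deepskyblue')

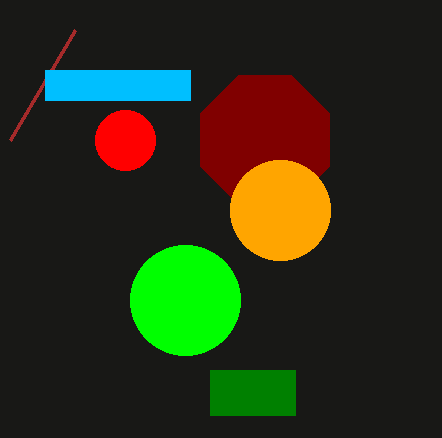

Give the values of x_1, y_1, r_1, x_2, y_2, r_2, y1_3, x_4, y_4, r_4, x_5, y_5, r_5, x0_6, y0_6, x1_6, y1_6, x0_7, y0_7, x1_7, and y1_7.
x_1 = 265; y_1 = 140; r_1 = 70; x_2 = 125; y_2 = 140; r_2 = 30; y1_3 = 30; x_4 = 185; y_4 = 300; r_4 = 55; x_5 = 280; y_5 = 210; r_5 = 50; x0_6 = 210; y0_6 = 370; x1_6 = 295; y1_6 = 415; x0_7 = 45; y0_7 = 70; x1_7 = 190; y1_7 = 100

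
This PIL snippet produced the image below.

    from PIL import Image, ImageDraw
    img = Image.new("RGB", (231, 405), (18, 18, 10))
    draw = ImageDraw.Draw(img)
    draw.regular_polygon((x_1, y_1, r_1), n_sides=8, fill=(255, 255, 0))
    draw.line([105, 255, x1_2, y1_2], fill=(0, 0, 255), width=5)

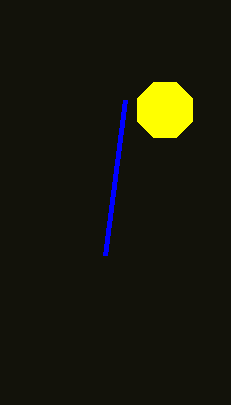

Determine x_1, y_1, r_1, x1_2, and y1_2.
x_1 = 165; y_1 = 110; r_1 = 30; x1_2 = 125; y1_2 = 100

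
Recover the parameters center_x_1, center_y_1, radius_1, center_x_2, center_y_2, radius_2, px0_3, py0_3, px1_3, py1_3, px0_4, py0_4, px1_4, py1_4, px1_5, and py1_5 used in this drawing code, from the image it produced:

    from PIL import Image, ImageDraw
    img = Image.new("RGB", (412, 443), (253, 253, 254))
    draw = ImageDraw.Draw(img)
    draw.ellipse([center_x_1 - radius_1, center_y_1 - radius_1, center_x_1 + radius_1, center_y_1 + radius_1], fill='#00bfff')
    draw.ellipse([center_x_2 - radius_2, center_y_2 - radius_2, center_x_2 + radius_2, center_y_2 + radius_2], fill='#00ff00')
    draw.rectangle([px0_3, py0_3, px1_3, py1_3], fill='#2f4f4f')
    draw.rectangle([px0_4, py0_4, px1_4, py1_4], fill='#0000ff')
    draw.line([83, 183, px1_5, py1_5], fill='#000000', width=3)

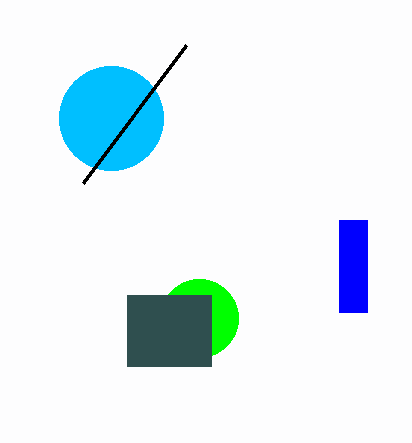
center_x_1 = 111; center_y_1 = 118; radius_1 = 52; center_x_2 = 199; center_y_2 = 318; radius_2 = 39; px0_3 = 127; py0_3 = 295; px1_3 = 211; py1_3 = 366; px0_4 = 339; py0_4 = 220; px1_4 = 367; py1_4 = 312; px1_5 = 186; py1_5 = 45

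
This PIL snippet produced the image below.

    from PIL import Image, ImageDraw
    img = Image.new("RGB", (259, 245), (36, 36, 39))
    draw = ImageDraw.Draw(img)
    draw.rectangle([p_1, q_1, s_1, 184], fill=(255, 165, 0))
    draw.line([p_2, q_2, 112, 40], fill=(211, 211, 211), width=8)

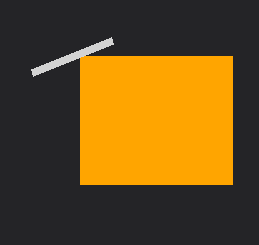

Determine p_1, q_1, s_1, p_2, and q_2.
p_1 = 80; q_1 = 56; s_1 = 232; p_2 = 32; q_2 = 72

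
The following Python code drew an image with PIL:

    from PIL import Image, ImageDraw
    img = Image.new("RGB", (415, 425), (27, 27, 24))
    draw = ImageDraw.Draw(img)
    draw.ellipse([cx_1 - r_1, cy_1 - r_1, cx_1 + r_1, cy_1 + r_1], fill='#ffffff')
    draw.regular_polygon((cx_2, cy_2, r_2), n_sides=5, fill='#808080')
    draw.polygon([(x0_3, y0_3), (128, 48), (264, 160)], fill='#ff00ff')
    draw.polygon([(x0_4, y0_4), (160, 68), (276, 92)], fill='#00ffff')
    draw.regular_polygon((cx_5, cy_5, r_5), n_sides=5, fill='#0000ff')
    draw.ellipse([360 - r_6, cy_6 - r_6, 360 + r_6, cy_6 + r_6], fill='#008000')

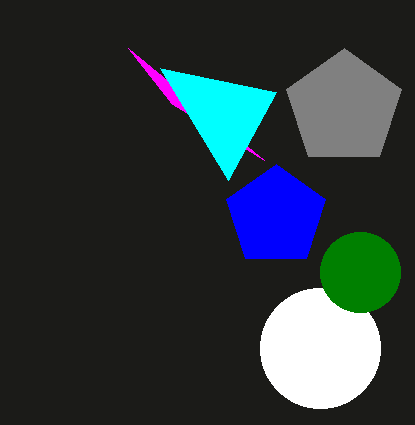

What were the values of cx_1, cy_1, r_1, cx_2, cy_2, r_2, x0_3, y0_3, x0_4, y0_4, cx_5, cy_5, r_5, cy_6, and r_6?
cx_1 = 320; cy_1 = 348; r_1 = 60; cx_2 = 344; cy_2 = 108; r_2 = 60; x0_3 = 172; y0_3 = 104; x0_4 = 228; y0_4 = 180; cx_5 = 276; cy_5 = 216; r_5 = 52; cy_6 = 272; r_6 = 40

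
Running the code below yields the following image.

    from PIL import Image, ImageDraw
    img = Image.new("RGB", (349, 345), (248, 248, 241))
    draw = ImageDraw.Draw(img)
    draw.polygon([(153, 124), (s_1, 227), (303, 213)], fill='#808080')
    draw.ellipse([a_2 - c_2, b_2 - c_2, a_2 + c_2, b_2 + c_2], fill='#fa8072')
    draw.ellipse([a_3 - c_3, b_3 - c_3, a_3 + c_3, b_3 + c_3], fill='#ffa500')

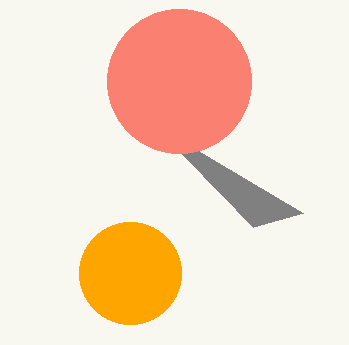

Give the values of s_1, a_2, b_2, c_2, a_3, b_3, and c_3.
s_1 = 253
a_2 = 179
b_2 = 81
c_2 = 72
a_3 = 130
b_3 = 273
c_3 = 51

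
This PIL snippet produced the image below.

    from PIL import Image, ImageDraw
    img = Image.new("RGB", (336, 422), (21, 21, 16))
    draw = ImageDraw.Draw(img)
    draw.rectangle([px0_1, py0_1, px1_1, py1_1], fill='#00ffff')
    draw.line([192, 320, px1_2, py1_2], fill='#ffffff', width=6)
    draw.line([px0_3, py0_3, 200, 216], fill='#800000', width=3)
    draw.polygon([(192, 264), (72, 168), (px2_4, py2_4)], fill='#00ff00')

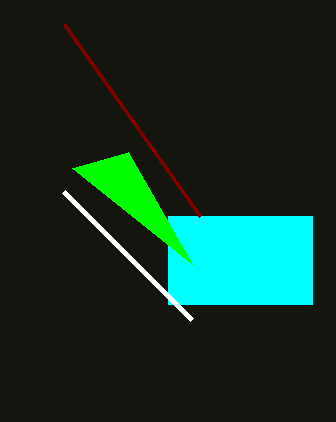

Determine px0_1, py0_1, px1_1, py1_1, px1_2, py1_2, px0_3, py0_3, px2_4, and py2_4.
px0_1 = 168, py0_1 = 216, px1_1 = 312, py1_1 = 304, px1_2 = 64, py1_2 = 192, px0_3 = 64, py0_3 = 24, px2_4 = 128, py2_4 = 152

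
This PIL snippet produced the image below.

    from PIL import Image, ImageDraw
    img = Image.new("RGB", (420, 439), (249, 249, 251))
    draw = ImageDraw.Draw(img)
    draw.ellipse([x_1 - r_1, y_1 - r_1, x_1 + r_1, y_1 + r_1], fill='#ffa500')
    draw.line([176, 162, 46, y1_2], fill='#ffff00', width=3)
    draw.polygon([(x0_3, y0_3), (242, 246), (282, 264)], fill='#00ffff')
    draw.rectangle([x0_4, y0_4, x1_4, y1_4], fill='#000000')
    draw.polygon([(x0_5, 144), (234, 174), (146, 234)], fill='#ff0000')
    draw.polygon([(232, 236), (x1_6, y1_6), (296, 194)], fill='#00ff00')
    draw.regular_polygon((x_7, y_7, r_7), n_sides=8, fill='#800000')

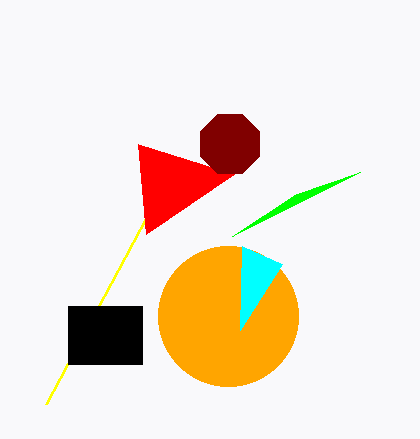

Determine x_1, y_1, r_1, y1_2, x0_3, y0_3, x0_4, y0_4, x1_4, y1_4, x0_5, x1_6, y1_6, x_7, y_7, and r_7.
x_1 = 228, y_1 = 316, r_1 = 70, y1_2 = 404, x0_3 = 240, y0_3 = 330, x0_4 = 68, y0_4 = 306, x1_4 = 142, y1_4 = 364, x0_5 = 138, x1_6 = 360, y1_6 = 172, x_7 = 230, y_7 = 144, r_7 = 32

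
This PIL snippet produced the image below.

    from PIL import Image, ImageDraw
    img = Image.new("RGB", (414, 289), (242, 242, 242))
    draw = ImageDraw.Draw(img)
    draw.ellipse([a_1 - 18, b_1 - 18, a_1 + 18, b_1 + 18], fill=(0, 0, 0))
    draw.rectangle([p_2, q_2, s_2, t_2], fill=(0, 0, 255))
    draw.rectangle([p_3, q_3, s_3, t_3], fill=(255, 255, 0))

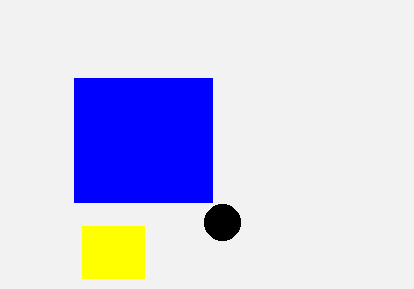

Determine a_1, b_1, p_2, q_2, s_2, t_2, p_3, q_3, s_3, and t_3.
a_1 = 222
b_1 = 222
p_2 = 74
q_2 = 78
s_2 = 212
t_2 = 202
p_3 = 82
q_3 = 226
s_3 = 144
t_3 = 278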